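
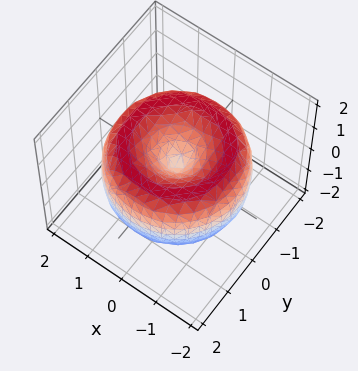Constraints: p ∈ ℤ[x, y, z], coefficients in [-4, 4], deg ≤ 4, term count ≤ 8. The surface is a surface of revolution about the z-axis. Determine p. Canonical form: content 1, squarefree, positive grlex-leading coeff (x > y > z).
x^4 + 2*x^2*y^2 + y^4 - 3*x^2 - 3*y^2 + 2*z^2

The degree is 4 — the shape is more complex than any degree-3 surface.
Symmetries: the z-axis is an axis of rotation, so x and y enter only as x² + y².
Checking where it meets the axes: a circular section at z = -1 has radius exactly 1; it meets the y-axis at y = 0 (among the integer gridlines); one z-axis crossing is at z = 0; it crosses the x-axis at the gridline x = 0.
Fitting integer coefficients to these (and the overall shape) gives p.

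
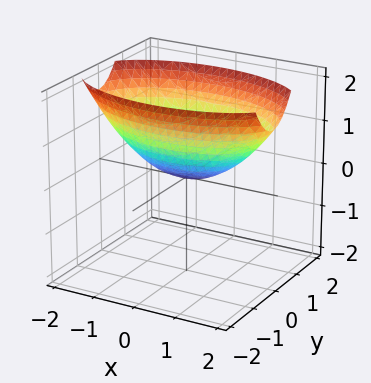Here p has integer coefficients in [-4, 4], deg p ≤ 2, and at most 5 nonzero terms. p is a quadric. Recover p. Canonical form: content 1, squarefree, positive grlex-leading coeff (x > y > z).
x^2 + 3*y^2 - 3*z

Degree: a paraboloid; a quadric, so deg p = 2.
Symmetries: it's symmetric under y → −y, forcing even powers of y; mirror symmetry x ↦ −x ⇒ only even powers of x.
Reading off the gridlines: one x-axis crossing is at x = 0; it meets the y-axis at y = 0 (among the integer gridlines).
The integer polynomial consistent with all of this is the stated p.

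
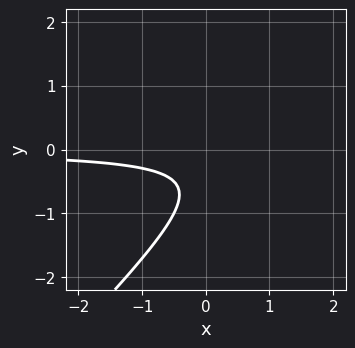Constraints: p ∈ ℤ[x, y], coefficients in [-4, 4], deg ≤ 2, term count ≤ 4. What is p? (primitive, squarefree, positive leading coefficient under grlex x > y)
2*x*y - 2*y^2 - 2*y - 1

The degree is 2 — no degree-1 curve has this shape.
Observable constraints: the curve avoids every integer y-axis point in the box; the curve avoids every integer x-axis point in the box.
Fitting integer coefficients to these (and the overall shape) gives p.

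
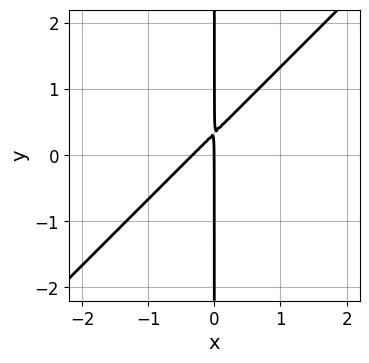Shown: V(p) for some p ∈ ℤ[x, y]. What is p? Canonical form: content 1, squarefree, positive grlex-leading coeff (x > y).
(a) deg p = 2.
(b) Checking where it meets the axes: every point of the y-axis in the box is on the curve; one x-axis crossing is at x = 0.
(c) Solving for integer coefficients yields p as stated.

3*x^2 - 3*x*y + x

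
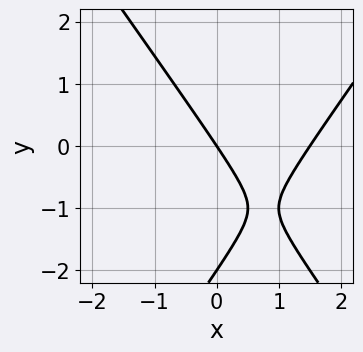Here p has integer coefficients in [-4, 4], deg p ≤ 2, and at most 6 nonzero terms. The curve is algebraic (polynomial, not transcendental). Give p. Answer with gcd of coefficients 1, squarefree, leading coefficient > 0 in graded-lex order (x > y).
First, the degree is 2 — a generic line meets the curve in up to 2 points.
Next, against the integer gridlines: among the integer gridlines, it crosses the y-axis at y ∈ {-2, 0}; it crosses the x-axis at the gridline x = 0.
Finally, assembling these constraints gives the stated polynomial.

2*x^2 - y^2 - 3*x - 2*y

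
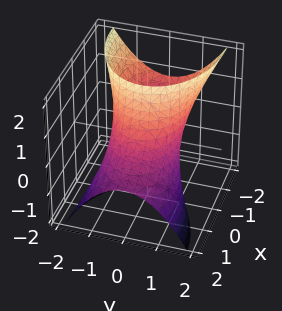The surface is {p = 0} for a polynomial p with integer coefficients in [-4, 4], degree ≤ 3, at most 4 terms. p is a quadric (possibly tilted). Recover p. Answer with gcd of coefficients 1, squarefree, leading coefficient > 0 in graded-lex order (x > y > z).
1. The degree is 2 — a generic line meets the surface in up to 2 points.
2. Reading off the gridlines: among the integer gridlines, it crosses the y-axis at y ∈ {-1, 1}; it misses every integer gridline on the z-axis.
3. Matching integer coefficients to the picture gives p.

x^2 + 2*x*z + 2*y^2 - 2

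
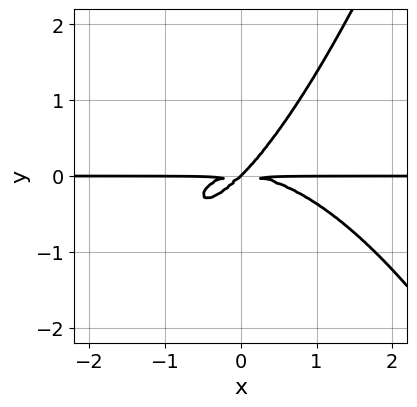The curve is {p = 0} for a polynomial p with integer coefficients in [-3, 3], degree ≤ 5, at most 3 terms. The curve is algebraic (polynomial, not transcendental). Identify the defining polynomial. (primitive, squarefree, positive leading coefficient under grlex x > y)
1. The degree is 4 — no degree-3 curve has this shape.
2. From the axis intercepts and sections: the visible x-axis segment lies entirely on the curve; it crosses the y-axis at the gridline y = 0.
3. Solving for integer coefficients yields p as stated.

x^3*y + 2*x*y^2 - 2*y^3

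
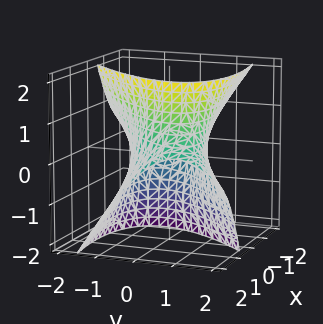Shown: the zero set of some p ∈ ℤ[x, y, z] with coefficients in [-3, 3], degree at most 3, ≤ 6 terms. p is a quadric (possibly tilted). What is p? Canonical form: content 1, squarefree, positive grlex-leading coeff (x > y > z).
x^2 - 3*x*y + 3*x*z + 3*y^2 - z^2 - 3

(a) Degree: no degree-1 surface has this shape, so deg p = 2.
(b) Checking where it meets the axes: no z-intercept at any integer in the box; among the integer gridlines, it crosses the y-axis at y ∈ {-1, 1}.
(c) Together with the visible shape, these determine p as stated.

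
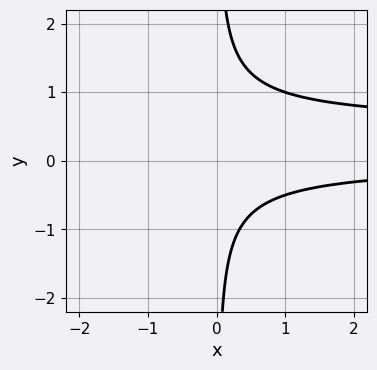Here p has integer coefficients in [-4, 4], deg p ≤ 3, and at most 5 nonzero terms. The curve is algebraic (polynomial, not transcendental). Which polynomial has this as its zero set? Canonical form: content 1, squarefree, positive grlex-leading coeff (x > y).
2*x*y^2 - x*y - 1

(a) Degree: the shape is more complex than any degree-2 curve, so deg p = 3.
(b) Reading off the gridlines: no y-intercept at any integer in the box; it misses every integer gridline on the x-axis.
(c) Together with the visible shape, these determine p as stated.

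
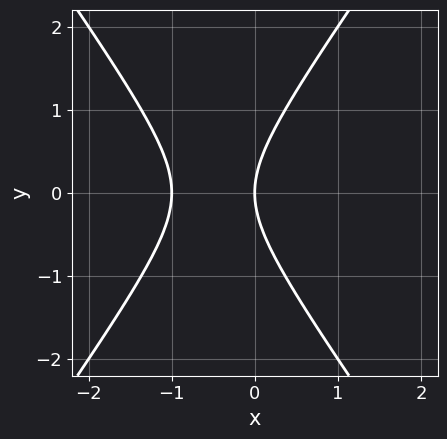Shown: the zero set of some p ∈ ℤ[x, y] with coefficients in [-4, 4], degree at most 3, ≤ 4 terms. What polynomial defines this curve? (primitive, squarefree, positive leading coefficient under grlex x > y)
2*x^2 - y^2 + 2*x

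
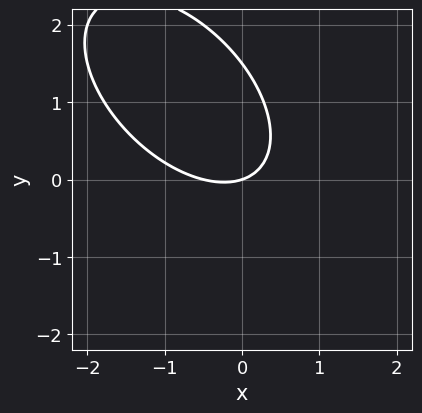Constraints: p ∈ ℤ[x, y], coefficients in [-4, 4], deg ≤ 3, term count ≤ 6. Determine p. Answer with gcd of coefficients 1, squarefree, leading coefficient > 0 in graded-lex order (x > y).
The degree is 2 — a generic line meets the curve in up to 2 points.
Reading off the gridlines: it crosses the x-axis at the gridline x = 0; one y-axis crossing is at y = 0.
These observations pin down the coefficients.

2*x^2 + 2*x*y + 2*y^2 + x - 3*y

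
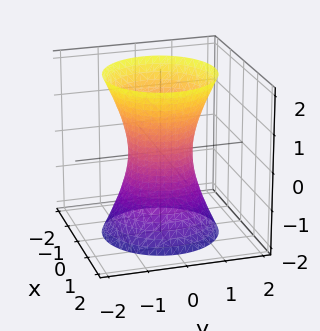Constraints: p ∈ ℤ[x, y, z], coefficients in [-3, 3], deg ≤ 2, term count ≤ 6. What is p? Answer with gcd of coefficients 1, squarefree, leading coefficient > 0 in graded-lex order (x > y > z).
3*x^2 + 3*y^2 - z^2 - 2

1. The degree is 2 — the shape is more complex than any degree-1 surface.
2. Symmetry: the surface is invariant under rotation about z: p = q(x² + y², z).
3. From the axis intercepts and sections: the surface avoids every integer z-axis point in the box; a circular section at z = 0 has radius between 0 and 1.
4. Fitting integer coefficients to these (and the overall shape) gives p.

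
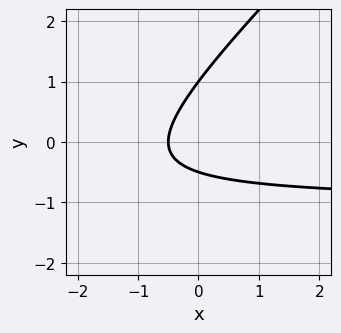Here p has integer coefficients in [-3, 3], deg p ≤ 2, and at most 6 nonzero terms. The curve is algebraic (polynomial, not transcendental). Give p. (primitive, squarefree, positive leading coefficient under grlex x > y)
First, the degree is 2 — no degree-1 curve has this shape.
Next, checking where it meets the axes: it meets the y-axis at y = 1 (among the integer gridlines).
Finally, together with the visible shape, these determine p as stated.

2*x*y - 2*y^2 + 2*x + y + 1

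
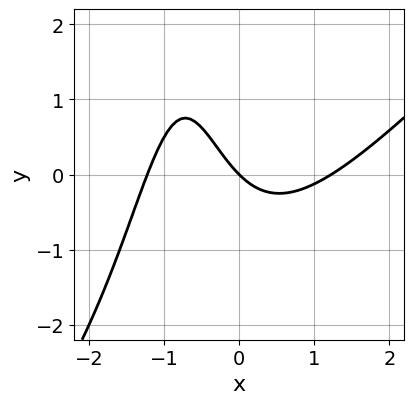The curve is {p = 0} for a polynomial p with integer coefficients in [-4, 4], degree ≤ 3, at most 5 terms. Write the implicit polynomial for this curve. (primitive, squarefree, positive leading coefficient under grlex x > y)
First, the degree is 3 — the shape is more complex than any degree-2 curve.
Next, checking where it meets the axes: it meets the y-axis at y = 0 (among the integer gridlines); it crosses the x-axis at the gridline x = 0.
Finally, matching integer coefficients to the picture gives p.

2*x^3 - 2*x^2*y - 3*x*y - 3*x - 3*y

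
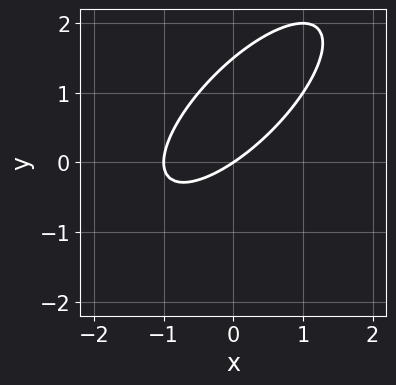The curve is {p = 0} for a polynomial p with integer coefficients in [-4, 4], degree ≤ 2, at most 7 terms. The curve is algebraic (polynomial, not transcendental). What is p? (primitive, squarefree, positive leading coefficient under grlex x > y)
First, the degree is 2 — a generic line meets the curve in up to 2 points.
Then, from the axis intercepts and sections: the x-axis gridline crossings are at x ∈ {-1, 0}; it crosses the y-axis at the gridline y = 0.
Finally, assembling these constraints gives the stated polynomial.

2*x^2 - 3*x*y + 2*y^2 + 2*x - 3*y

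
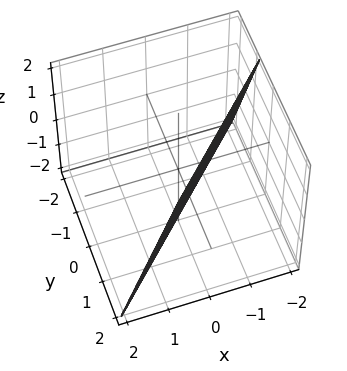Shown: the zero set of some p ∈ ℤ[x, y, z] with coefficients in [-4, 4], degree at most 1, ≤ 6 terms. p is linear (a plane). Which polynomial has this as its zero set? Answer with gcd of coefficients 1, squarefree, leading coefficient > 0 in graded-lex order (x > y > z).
1. deg p = 1. Every cross-section is a straight line — this is a plane.
2. Observable constraints: it meets the z-axis at z = -2 (among the integer gridlines).
3. Solving for integer coefficients yields p as stated.

3*x - 3*y + z + 2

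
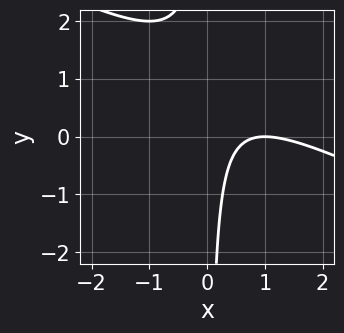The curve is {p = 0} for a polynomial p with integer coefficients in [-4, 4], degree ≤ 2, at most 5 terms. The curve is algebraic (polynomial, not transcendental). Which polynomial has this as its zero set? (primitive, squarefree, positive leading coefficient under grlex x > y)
First, deg p = 2.
Then, from the visible intercepts: it crosses the x-axis at the gridline x = 1; the curve avoids every integer y-axis point in the box.
Finally, matching integer coefficients to the picture gives p.

x^2 + 2*x*y - 2*x + 1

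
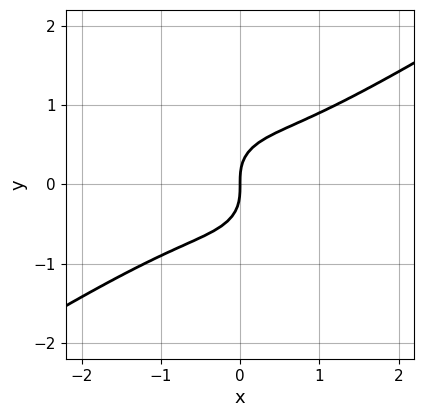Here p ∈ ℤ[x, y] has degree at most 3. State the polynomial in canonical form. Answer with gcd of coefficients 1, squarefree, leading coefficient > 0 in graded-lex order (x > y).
(a) The degree is 3 — the shape is more complex than any degree-2 curve.
(b) From the visible intercepts: it meets the x-axis at x = 0 (among the integer gridlines); it meets the y-axis at y = 0 (among the integer gridlines).
(c) Fitting integer coefficients to these (and the overall shape) gives p.

2*x^3 - 2*x^2*y - 3*y^3 + 2*x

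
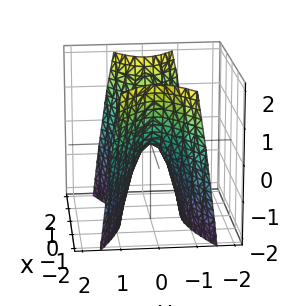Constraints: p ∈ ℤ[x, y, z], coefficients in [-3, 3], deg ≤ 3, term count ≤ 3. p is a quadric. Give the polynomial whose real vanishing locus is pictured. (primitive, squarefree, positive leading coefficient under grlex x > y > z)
x^2 - 3*y^2 - z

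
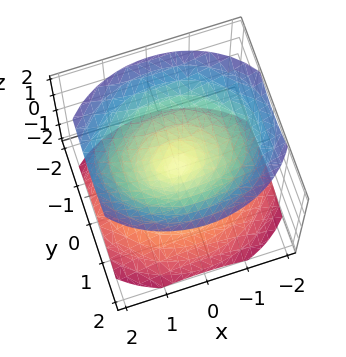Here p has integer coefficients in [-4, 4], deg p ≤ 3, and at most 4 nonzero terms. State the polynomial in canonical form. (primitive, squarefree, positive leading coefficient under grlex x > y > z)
2*x^2 + 3*y^2 - 3*z^2

The picture has 2 separate pieces.
The degree is 2 — two nappes meeting at a single point; a quadric.
Symmetries: the x ↦ −x reflection is a symmetry, so x appears only in even powers; it's symmetric under y → −y, forcing even powers of y; the z ↦ −z reflection is a symmetry, so z appears only in even powers.
Checking where it meets the axes: it meets the y-axis at y = 0 (among the integer gridlines); one z-axis crossing is at z = 0; one x-axis crossing is at x = 0.
Together with the visible shape, these determine p as stated.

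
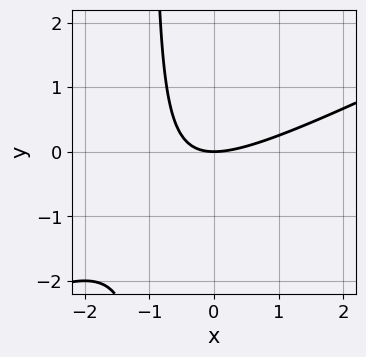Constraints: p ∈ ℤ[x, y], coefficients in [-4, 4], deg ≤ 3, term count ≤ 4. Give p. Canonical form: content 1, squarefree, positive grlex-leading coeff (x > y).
x^2 - 2*x*y - 2*y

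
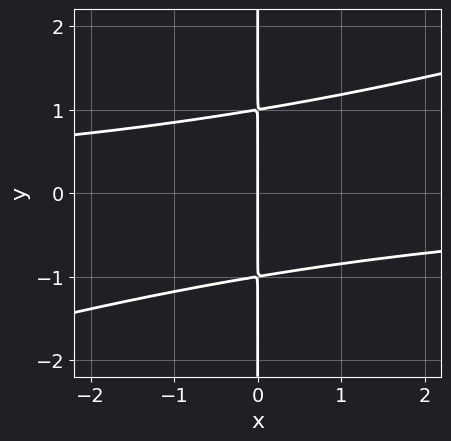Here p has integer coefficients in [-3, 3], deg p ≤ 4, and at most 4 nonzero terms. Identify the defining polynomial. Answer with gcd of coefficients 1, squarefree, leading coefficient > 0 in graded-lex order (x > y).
1. The degree is 3 — a generic line meets the curve in up to 3 points.
2. Observable constraints: it crosses the x-axis at the gridline x = 0; the visible y-axis segment lies entirely on the curve.
3. Putting this together gives p.

x^2*y - 3*x*y^2 + 3*x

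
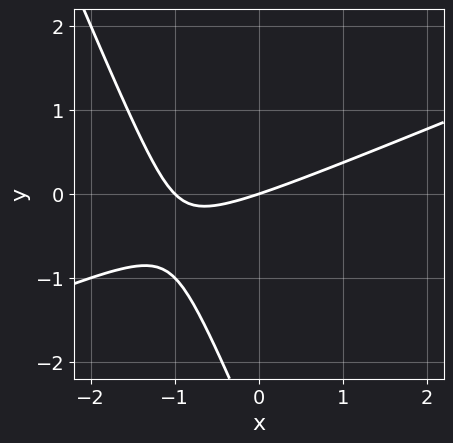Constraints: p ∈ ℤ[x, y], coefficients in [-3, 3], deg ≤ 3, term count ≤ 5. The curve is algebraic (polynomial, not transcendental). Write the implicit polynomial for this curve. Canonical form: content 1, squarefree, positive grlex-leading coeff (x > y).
deg p = 2. The shape is more complex than any degree-1 curve.
Reading off the gridlines: one y-axis crossing is at y = 0; the x-axis gridline crossings are at x ∈ {-1, 0}.
Fitting integer coefficients to these (and the overall shape) gives p.

x^2 - 2*x*y - y^2 + x - 3*y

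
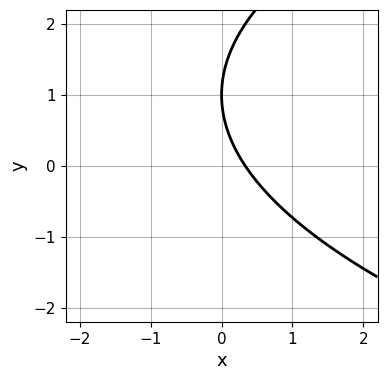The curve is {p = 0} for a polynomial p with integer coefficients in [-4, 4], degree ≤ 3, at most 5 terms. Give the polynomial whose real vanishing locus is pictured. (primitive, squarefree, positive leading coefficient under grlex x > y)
y^2 - 3*x - 2*y + 1

1. deg p = 2.
2. Against the integer gridlines: it meets the y-axis at y = 1 (among the integer gridlines).
3. Solving for integer coefficients yields p as stated.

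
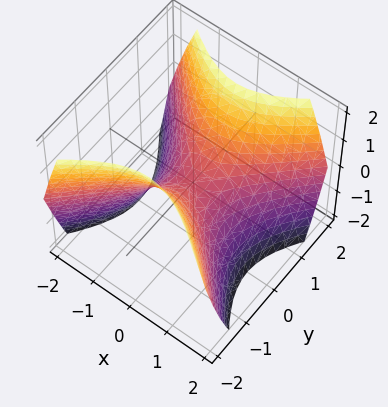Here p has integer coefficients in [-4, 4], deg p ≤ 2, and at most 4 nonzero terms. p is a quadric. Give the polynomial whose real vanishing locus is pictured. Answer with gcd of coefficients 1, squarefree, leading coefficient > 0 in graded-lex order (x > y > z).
First, deg p = 2. A saddle surface; a quadric.
Then, symmetries: mirror symmetry x ↦ −x ⇒ only even powers of x; mirror symmetry y ↦ −y ⇒ only even powers of y.
Then, observable constraints: one z-axis crossing is at z = 0; it meets the x-axis at x = 0 (among the integer gridlines); it meets the y-axis at y = 0 (among the integer gridlines).
Finally, putting this together gives p.

x^2 - y^2 + z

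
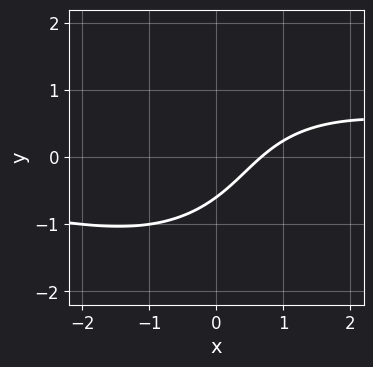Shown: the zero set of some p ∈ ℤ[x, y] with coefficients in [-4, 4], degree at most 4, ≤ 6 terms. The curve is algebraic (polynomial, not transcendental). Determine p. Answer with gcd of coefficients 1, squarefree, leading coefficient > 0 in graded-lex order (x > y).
x^2*y + y^3 - 3*x + 3*y + 2

1. deg p = 3. No degree-2 curve has this shape.
2. The integer polynomial consistent with all of this is the stated p.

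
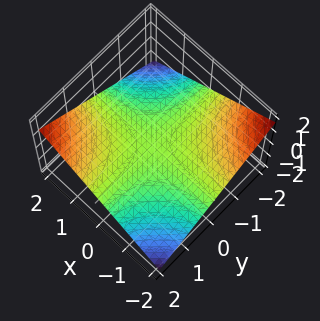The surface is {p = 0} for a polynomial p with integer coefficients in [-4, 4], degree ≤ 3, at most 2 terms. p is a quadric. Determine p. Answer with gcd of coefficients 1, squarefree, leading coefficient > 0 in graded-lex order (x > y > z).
x*y - 3*z

First, the degree is 2 — a hyperbolic paraboloid; a quadric.
Then, checking where it meets the axes: it meets the z-axis at z = 0 (among the integer gridlines); every point of the y-axis in the box is on the surface; the visible x-axis segment lies entirely on the surface.
Finally, putting this together gives p.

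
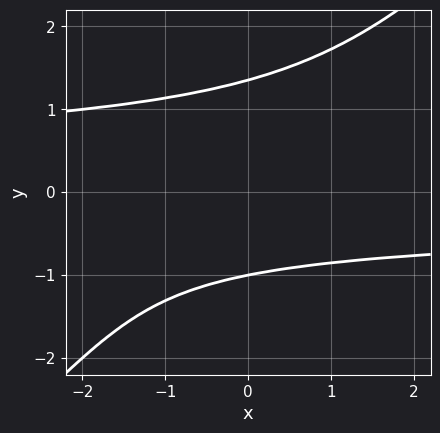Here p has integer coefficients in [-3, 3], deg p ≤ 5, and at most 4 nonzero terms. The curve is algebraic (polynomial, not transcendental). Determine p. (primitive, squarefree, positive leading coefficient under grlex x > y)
1. The degree is 4 — the shape is more complex than any degree-3 curve.
2. Checking where it meets the axes: it crosses the y-axis at the gridline y = -1; it misses every integer gridline on the x-axis.
3. Putting this together gives p.

x*y^3 - y^4 + y + 2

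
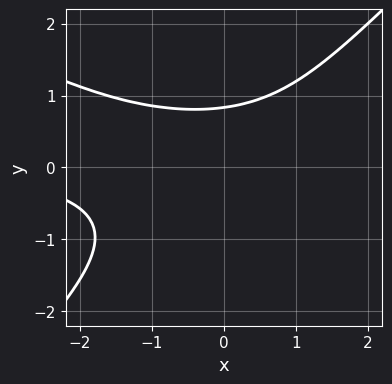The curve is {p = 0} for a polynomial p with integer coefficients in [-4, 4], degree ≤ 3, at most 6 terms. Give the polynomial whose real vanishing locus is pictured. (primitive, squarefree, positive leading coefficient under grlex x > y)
1. deg p = 3.
2. From the axis intercepts and sections: the curve avoids every integer x-axis point in the box.
3. Together with the visible shape, these determine p as stated.

x^2*y + x*y^2 - 2*y^3 - y + 2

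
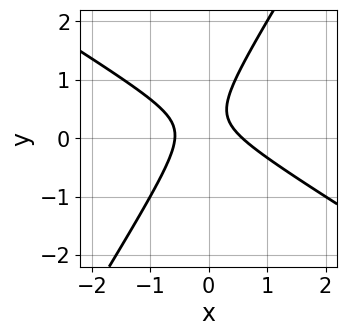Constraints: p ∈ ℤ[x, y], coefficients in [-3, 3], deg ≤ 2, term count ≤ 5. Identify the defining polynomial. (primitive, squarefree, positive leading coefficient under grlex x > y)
(a) Degree: the shape is more complex than any degree-1 curve, so deg p = 2.
(b) Reading off the gridlines: the curve avoids every integer y-axis point in the box.
(c) Together with the visible shape, these determine p as stated.

3*x^2 + 3*x*y - 3*y^2 + 2*y - 1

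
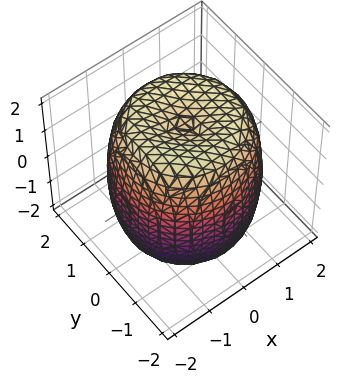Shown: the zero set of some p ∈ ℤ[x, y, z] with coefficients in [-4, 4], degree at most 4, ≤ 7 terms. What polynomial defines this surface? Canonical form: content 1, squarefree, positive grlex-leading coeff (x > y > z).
x^4 + 2*x^2*y^2 + y^4 - 2*x^2 - 2*y^2 + z^2 - 3

Degree: a generic line meets the surface in up to 4 points, so deg p = 4.
Symmetry: the z-axis is an axis of rotation, so x and y enter only as x² + y².
From the axis intercepts and sections: a circular section at z = 0 has radius between 1 and 2.
Fitting integer coefficients to these (and the overall shape) gives p.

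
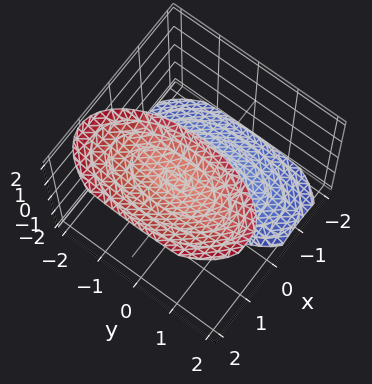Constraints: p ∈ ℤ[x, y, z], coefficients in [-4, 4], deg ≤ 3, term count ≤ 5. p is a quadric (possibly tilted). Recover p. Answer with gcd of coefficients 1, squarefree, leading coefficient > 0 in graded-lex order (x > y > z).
First, I count 2 distinct pieces. They look like related sheets of one shape, so recover p as a whole.
Next, degree: the shape is more complex than any degree-1 surface, so deg p = 2.
Next, against the integer gridlines: it misses every integer gridline on the x-axis; no y-intercept at any integer in the box.
Finally, fitting integer coefficients to these (and the overall shape) gives p.

3*x^2 - 3*x*z + y^2 - z^2 + 3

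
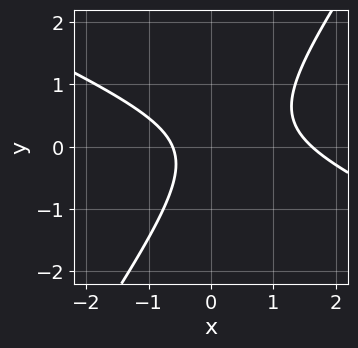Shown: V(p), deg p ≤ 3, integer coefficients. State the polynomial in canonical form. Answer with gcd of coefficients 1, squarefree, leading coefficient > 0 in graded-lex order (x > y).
Degree: the shape is more complex than any degree-1 curve, so deg p = 2.
Against the integer gridlines: the curve avoids every integer y-axis point in the box.
The integer polynomial consistent with all of this is the stated p.

2*x^2 + 3*x*y - 3*y^2 - 2*x - 2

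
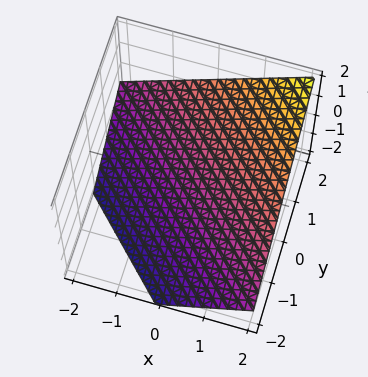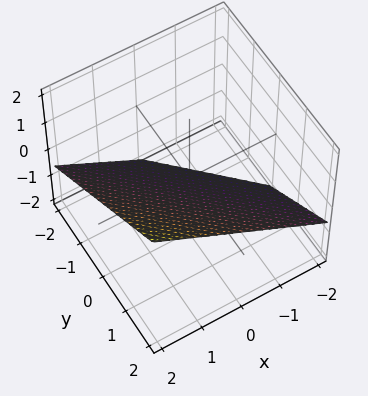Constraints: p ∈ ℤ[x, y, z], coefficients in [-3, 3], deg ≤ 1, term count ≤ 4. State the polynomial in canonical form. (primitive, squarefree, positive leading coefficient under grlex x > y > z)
2*x + 2*y - 3*z - 2

1. The degree is 1 — the surface is flat (a plane).
2. Against the integer gridlines: it crosses the y-axis at the gridline y = 1; it crosses the x-axis at the gridline x = 1.
3. Solving for integer coefficients yields p as stated.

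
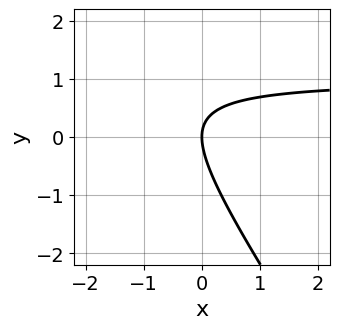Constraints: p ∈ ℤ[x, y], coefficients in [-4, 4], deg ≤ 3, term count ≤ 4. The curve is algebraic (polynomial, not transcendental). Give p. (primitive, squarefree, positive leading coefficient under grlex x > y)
3*x*y + 2*y^2 - 3*x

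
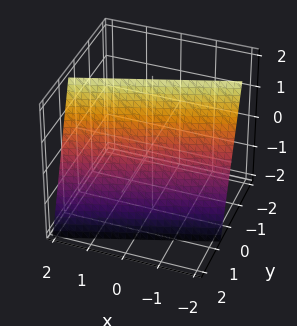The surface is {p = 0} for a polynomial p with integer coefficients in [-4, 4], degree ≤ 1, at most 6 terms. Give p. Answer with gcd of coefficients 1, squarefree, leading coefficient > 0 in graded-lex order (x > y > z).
x - 3*y - z + 2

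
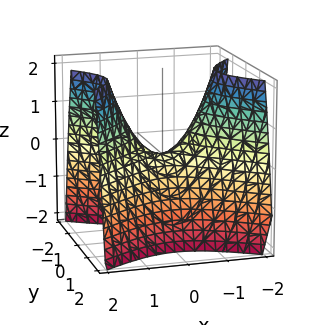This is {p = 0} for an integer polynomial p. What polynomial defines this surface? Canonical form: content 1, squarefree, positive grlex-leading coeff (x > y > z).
2*x^2 - 3*y^2 - 2*z

First, deg p = 2. A hyperbolic paraboloid; a quadric.
Then, symmetries: it's symmetric under x → −x, forcing even powers of x; the y ↦ −y reflection is a symmetry, so y appears only in even powers.
Next, against the integer gridlines: it crosses the x-axis at the gridline x = 0; it crosses the z-axis at the gridline z = 0.
Finally, assembling these constraints gives the stated polynomial.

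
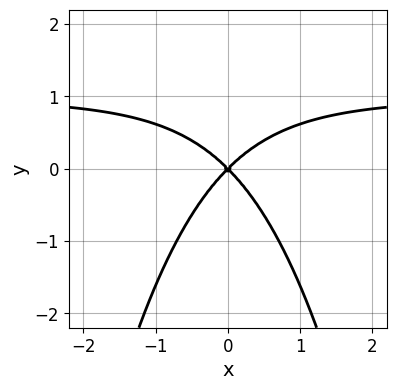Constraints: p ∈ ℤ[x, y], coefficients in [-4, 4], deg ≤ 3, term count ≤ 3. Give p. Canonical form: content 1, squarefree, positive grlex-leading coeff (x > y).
First, deg p = 3. The shape is more complex than any degree-2 curve.
Then, symmetries: mirror symmetry x ↦ −x ⇒ only even powers of x.
Then, from the visible intercepts: it crosses the x-axis at the gridline x = 0; it crosses the y-axis at the gridline y = 0.
Finally, putting this together gives p.

x^2*y - x^2 + y^2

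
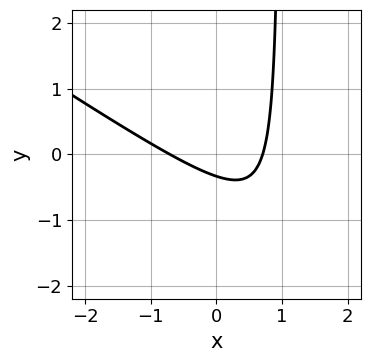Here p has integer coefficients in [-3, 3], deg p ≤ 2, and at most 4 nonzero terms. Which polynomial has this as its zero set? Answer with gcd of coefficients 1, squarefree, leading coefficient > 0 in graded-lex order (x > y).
First, the degree is 2 — a generic line meets the curve in up to 2 points.
Finally, solving for integer coefficients yields p as stated.

2*x^2 + 3*x*y - 3*y - 1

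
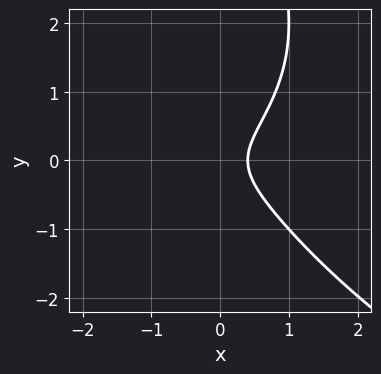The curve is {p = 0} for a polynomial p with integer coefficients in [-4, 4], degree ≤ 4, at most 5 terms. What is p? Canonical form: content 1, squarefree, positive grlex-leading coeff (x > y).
First, degree: a generic line meets the curve in up to 4 points, so deg p = 4.
Then, reading off the gridlines: no y-intercept at any integer in the box.
Finally, together with the visible shape, these determine p as stated.

x*y^3 + 3*x^3 - 3*y^2 + 2*x - 1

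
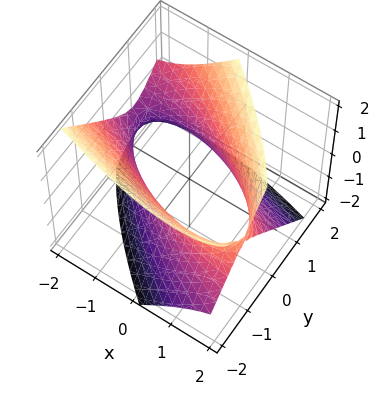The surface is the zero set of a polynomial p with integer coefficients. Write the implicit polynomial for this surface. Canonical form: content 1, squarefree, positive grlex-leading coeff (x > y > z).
(a) The degree is 2 — a generic line meets the surface in up to 2 points.
(b) Against the integer gridlines: no z-intercept at any integer in the box; the y-axis gridline crossings are at y ∈ {-1, 1}.
(c) These observations pin down the coefficients.

x^2 + 3*x*y + 2*x*z + 3*y^2 - 2*z^2 - 3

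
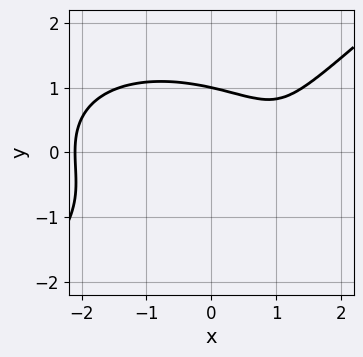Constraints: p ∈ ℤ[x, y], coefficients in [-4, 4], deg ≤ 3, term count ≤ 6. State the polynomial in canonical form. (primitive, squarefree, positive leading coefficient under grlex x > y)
(a) The degree is 3 — the shape is more complex than any degree-2 curve.
(b) Reading off the gridlines: it crosses the y-axis at the gridline y = 1; it misses every integer gridline on the x-axis.
(c) Together with the visible shape, these determine p as stated.

x^3 + x*y^2 - 3*y^3 - 3*x + 3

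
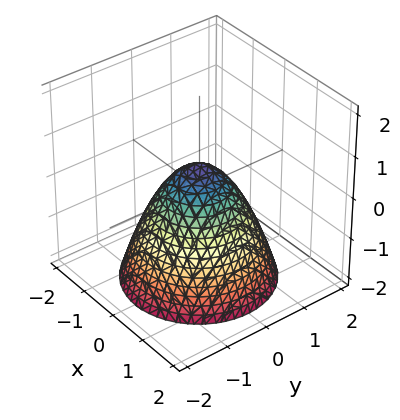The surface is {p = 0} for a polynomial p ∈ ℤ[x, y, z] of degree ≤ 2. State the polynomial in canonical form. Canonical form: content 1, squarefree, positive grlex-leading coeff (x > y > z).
2*x^2 + 2*y^2 + 2*z - 1

First, degree: no degree-1 surface has this shape, so deg p = 2.
Then, symmetry: every cross-section ⟂ z is a circle, so x, y appear only via x² + y².
Then, from the visible intercepts: a circular section at z = 0 has radius between 0 and 1.
Finally, matching integer coefficients to the picture gives p.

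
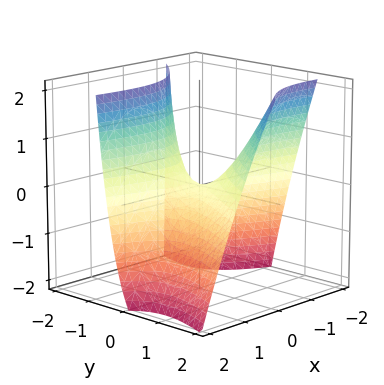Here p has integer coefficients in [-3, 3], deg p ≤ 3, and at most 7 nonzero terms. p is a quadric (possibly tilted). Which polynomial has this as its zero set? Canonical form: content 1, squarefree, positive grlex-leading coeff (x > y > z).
x^2 + 3*x*y - 2*y^2 + y*z + 2*z

First, deg p = 2. A generic line meets the surface in up to 2 points.
Then, checking where it meets the axes: it meets the z-axis at z = 0 (among the integer gridlines); one x-axis crossing is at x = 0; it crosses the y-axis at the gridline y = 0.
Finally, assembling these constraints gives the stated polynomial.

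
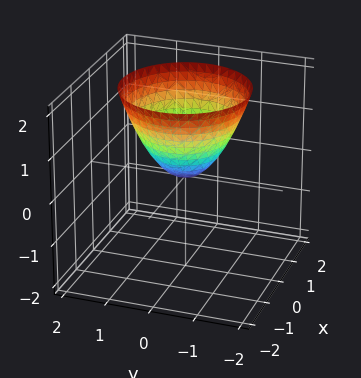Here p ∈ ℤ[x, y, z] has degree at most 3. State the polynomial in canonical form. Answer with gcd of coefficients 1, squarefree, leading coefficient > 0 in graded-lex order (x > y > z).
x^2 + y^2 - z

1. The degree is 2 — a single bowl opening along one axis; a quadric.
2. By symmetry, every cross-section ⟂ z is a circle, so x, y appear only via x² + y².
3. Reading off the gridlines: it crosses the z-axis at the gridline z = 0; a circular section at z = 2 has radius between 1 and 2; it meets the x-axis at x = 0 (among the integer gridlines).
4. Putting this together gives p.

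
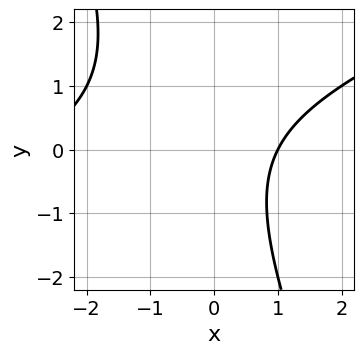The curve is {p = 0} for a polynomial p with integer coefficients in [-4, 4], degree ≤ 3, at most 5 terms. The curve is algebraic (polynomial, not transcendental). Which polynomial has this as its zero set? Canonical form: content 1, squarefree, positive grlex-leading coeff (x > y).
deg p = 2.
From the visible intercepts: one x-axis crossing is at x = 1; the curve avoids every integer y-axis point in the box.
Fitting integer coefficients to these (and the overall shape) gives p.

x^2 - 2*x*y - y^2 + 2*x - 3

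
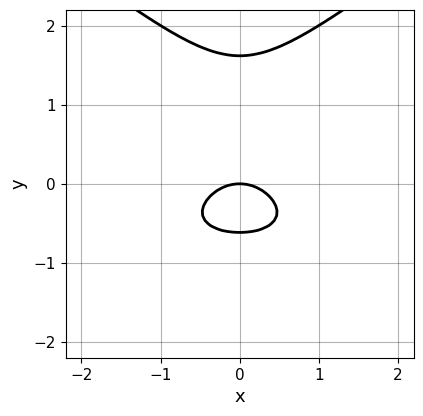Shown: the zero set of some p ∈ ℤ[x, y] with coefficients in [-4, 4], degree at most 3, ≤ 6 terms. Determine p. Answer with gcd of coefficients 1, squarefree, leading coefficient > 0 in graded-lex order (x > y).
x^2*y - 2*y^3 + 2*x^2 + 2*y^2 + 2*y

1. The degree is 3 — the shape is more complex than any degree-2 curve.
2. Symmetries: it's symmetric under x → −x, forcing even powers of x.
3. From the visible intercepts: it meets the x-axis at x = 0 (among the integer gridlines); it meets the y-axis at y = 0 (among the integer gridlines).
4. Assembling these constraints gives the stated polynomial.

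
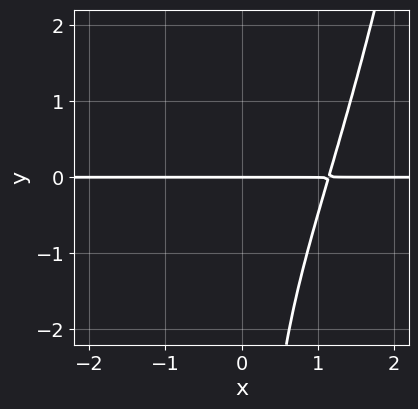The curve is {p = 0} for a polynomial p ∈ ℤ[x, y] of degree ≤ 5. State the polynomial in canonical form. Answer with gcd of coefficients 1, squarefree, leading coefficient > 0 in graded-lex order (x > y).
1. deg p = 4. A generic line meets the curve in up to 4 points.
2. From the visible intercepts: every point of the x-axis in the box is on the curve; one y-axis crossing is at y = 0.
3. Putting this together gives p.

2*x^3*y - 2*x*y^2 - 3*y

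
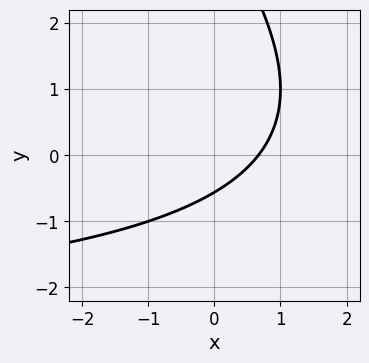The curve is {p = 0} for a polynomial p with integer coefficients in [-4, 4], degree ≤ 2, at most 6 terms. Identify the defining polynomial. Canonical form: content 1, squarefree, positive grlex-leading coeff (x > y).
x*y + y^2 + 3*x - 3*y - 2

Degree: the shape is more complex than any degree-1 curve, so deg p = 2.
Putting this together gives p.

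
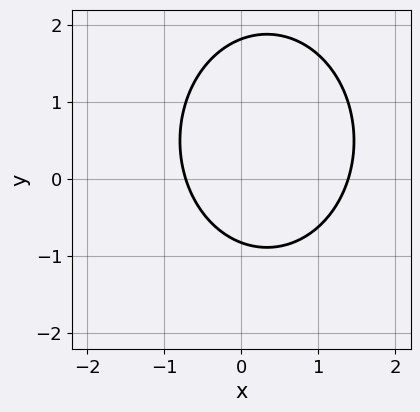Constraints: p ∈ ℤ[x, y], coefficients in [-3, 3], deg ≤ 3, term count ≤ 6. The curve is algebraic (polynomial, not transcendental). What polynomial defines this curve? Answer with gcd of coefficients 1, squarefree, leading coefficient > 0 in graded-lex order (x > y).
3*x^2 + 2*y^2 - 2*x - 2*y - 3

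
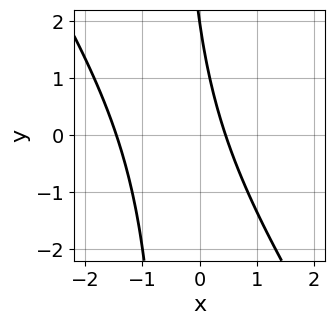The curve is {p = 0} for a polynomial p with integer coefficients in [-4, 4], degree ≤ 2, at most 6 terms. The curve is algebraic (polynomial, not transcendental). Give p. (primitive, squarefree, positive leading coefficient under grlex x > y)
First, degree: no degree-1 curve has this shape, so deg p = 2.
Then, checking where it meets the axes: one y-axis crossing is at y = 2.
Finally, putting this together gives p.

3*x^2 + 2*x*y + 3*x + y - 2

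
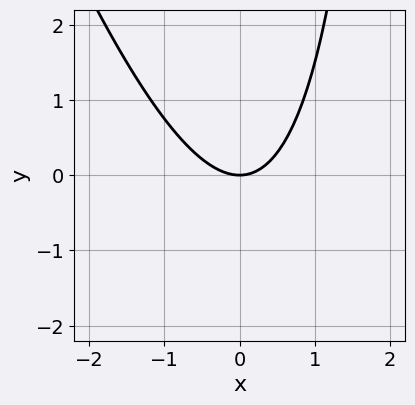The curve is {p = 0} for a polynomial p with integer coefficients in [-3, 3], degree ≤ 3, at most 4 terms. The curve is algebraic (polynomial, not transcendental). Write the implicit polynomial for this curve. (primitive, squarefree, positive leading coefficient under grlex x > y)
3*x^2 + x*y - 3*y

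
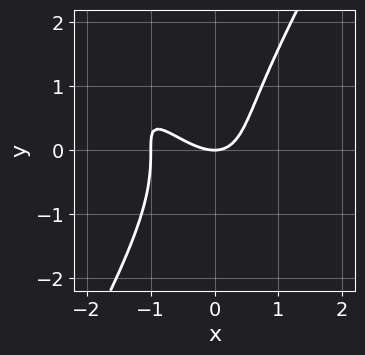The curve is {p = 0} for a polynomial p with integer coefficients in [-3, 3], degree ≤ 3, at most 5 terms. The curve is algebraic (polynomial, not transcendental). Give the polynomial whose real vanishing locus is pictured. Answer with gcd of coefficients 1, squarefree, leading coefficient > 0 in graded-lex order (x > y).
(a) deg p = 3. A generic line meets the curve in up to 3 points.
(b) Observable constraints: it crosses the y-axis at the gridline y = 0; among the integer gridlines, it crosses the x-axis at x ∈ {-1, 0}.
(c) The integer polynomial consistent with all of this is the stated p.

2*x^3 + 2*x^2*y - y^3 + 2*x^2 - 2*y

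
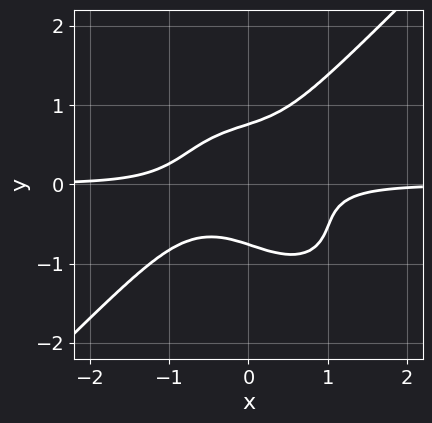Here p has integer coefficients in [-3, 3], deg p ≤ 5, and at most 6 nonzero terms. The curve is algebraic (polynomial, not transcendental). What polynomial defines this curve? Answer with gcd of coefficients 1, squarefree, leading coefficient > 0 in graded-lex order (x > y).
3*x^3*y - 3*y^4 + 3*x*y^2 + 1

(a) The degree is 4 — the shape is more complex than any degree-3 curve.
(b) From the axis intercepts and sections: no x-intercept at any integer in the box.
(c) Matching integer coefficients to the picture gives p.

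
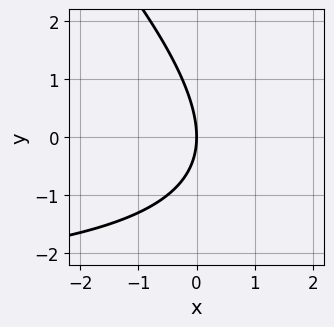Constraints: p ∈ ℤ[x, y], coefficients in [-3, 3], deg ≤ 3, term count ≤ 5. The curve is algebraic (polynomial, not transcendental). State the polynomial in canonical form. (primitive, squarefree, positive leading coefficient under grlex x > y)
1. Degree: a generic line meets the curve in up to 2 points, so deg p = 2.
2. Reading off the gridlines: it meets the y-axis at y = 0 (among the integer gridlines); it meets the x-axis at x = 0 (among the integer gridlines).
3. Assembling these constraints gives the stated polynomial.

x*y + y^2 + 3*x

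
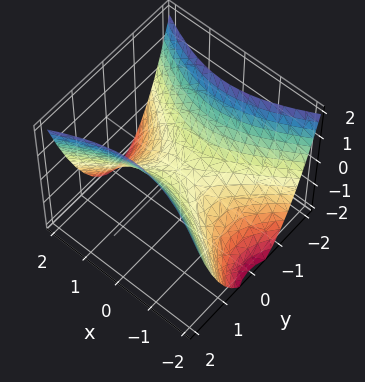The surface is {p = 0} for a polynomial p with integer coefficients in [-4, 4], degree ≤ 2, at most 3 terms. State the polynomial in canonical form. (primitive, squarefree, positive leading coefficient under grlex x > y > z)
x^2 - 2*y^2 + 2*z

(a) Degree: a hyperbolic paraboloid; a quadric, so deg p = 2.
(b) Symmetries: it's symmetric under y → −y, forcing even powers of y; mirror symmetry x ↦ −x ⇒ only even powers of x.
(c) Reading off the gridlines: it crosses the x-axis at the gridline x = 0; it crosses the z-axis at the gridline z = 0; it crosses the y-axis at the gridline y = 0.
(d) Fitting integer coefficients to these (and the overall shape) gives p.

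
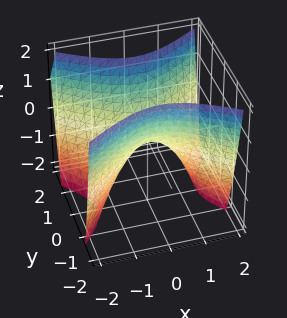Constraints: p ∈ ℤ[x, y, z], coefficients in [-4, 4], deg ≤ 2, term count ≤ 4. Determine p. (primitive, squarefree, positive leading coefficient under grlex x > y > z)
2*x^2 - 3*y^2 + 2*z

(a) deg p = 2. A saddle surface; a quadric.
(b) Symmetries: the x ↦ −x reflection is a symmetry, so x appears only in even powers; it's symmetric under y → −y, forcing even powers of y.
(c) Reading off the gridlines: it crosses the z-axis at the gridline z = 0; it meets the y-axis at y = 0 (among the integer gridlines); one x-axis crossing is at x = 0.
(d) Assembling these constraints gives the stated polynomial.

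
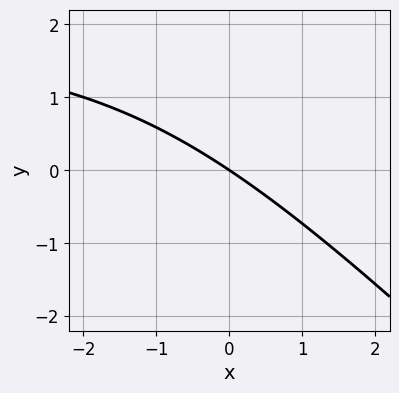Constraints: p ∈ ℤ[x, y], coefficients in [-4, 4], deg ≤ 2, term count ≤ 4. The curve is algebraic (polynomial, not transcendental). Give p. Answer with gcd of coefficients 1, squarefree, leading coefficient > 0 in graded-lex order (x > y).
1. The degree is 2 — the shape is more complex than any degree-1 curve.
2. From the axis intercepts and sections: it crosses the x-axis at the gridline x = 0; it meets the y-axis at y = 0 (among the integer gridlines).
3. These observations pin down the coefficients.

x*y + y^2 - 2*x - 3*y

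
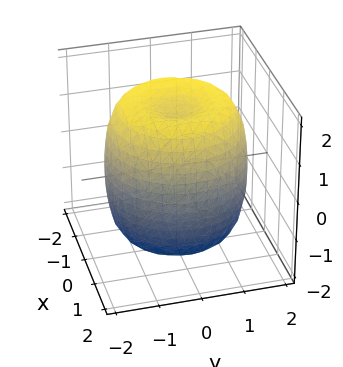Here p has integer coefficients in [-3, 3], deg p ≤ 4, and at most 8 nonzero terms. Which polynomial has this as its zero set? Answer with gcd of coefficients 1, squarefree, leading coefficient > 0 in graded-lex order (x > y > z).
x^4 + 2*x^2*y^2 + y^4 - 2*x^2 - 2*y^2 + z^2 - 2

1. deg p = 4.
2. Symmetries: the z-axis is an axis of rotation, so x and y enter only as x² + y².
3. Against the integer gridlines: a circular section at z = 1 has radius between 1 and 2.
4. Solving for integer coefficients yields p as stated.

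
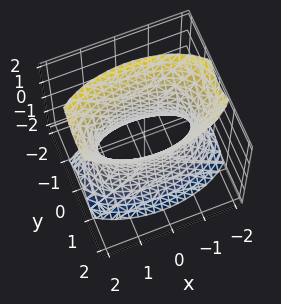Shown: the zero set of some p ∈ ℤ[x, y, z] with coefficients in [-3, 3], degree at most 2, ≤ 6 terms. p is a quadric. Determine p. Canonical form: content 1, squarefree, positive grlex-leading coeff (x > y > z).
x^2 + 3*y^2 - z^2 - 2

(a) The degree is 2 — an hourglass — one-sheet hyperboloid; a quadric.
(b) Symmetries: the z ↦ −z reflection is a symmetry, so z appears only in even powers; the y ↦ −y reflection is a symmetry, so y appears only in even powers; it's symmetric under x → −x, forcing even powers of x.
(c) From the axis intercepts and sections: it misses every integer gridline on the z-axis.
(d) The integer polynomial consistent with all of this is the stated p.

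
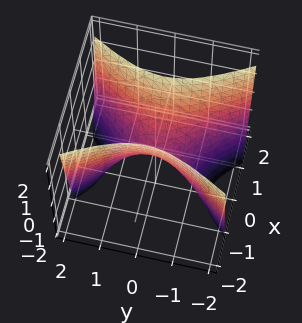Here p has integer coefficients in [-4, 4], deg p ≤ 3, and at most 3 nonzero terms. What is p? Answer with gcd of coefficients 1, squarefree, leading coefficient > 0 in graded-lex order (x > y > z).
2*x^2 - y^2 - z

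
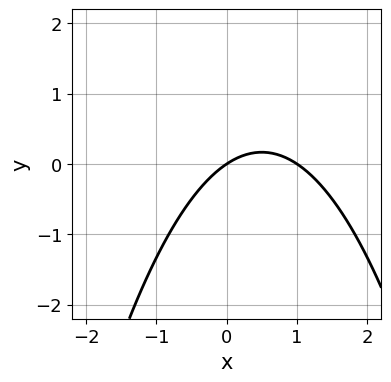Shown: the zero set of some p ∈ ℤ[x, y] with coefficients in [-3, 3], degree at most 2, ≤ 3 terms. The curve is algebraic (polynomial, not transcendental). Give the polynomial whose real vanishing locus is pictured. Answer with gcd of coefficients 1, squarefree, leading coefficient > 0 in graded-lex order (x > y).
1. deg p = 2. No degree-1 curve has this shape.
2. From the visible intercepts: among the integer gridlines, it crosses the x-axis at x ∈ {0, 1}; it crosses the y-axis at the gridline y = 0.
3. The integer polynomial consistent with all of this is the stated p.

2*x^2 - 2*x + 3*y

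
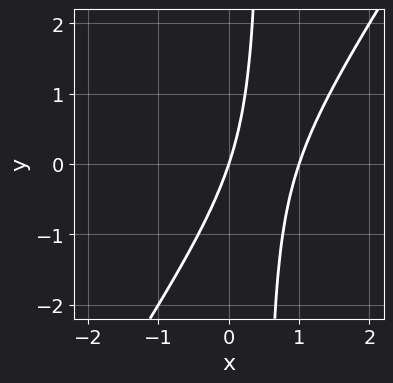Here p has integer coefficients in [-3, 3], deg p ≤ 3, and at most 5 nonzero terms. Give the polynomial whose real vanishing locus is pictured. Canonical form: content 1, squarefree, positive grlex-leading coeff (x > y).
3*x^2 - 2*x*y - 3*x + y

(a) Degree: no degree-1 curve has this shape, so deg p = 2.
(b) From the axis intercepts and sections: the x-axis gridline crossings are at x ∈ {0, 1}; it crosses the y-axis at the gridline y = 0.
(c) Together with the visible shape, these determine p as stated.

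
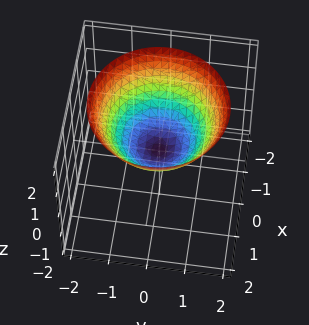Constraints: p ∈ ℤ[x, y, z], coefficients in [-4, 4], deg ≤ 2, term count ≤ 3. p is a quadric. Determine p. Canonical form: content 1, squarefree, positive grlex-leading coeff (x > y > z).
1. Degree: a single bowl opening along one axis; a quadric, so deg p = 2.
2. By symmetry, the surface is invariant under rotation about z: p = q(x² + y², z).
3. From the axis intercepts and sections: it meets the z-axis at z = 0 (among the integer gridlines); it meets the x-axis at x = 0 (among the integer gridlines); a circular section at z = 1 has radius between 1 and 2.
4. Fitting integer coefficients to these (and the overall shape) gives p.

2*x^2 + 2*y^2 - 3*z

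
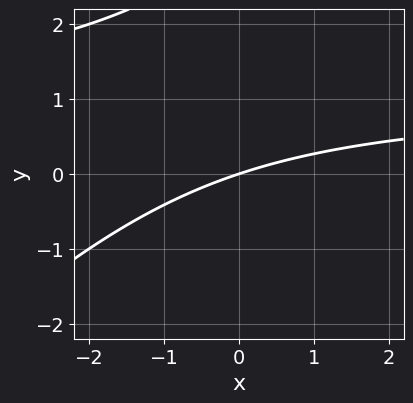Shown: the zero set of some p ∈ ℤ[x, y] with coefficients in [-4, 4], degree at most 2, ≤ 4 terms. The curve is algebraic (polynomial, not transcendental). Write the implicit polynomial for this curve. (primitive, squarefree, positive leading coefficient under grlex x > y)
1. deg p = 2. The shape is more complex than any degree-1 curve.
2. From the visible intercepts: it meets the x-axis at x = 0 (among the integer gridlines); it meets the y-axis at y = 0 (among the integer gridlines).
3. Fitting integer coefficients to these (and the overall shape) gives p.

x*y - y^2 - x + 3*y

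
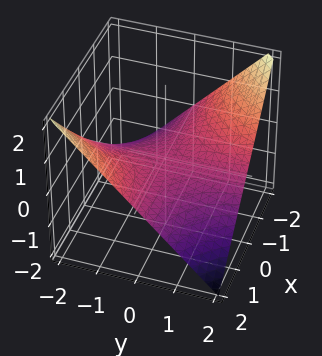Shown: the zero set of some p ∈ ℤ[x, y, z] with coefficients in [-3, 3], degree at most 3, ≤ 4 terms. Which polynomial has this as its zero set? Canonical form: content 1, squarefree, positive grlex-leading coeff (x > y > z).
x*y + 2*z

1. Degree: a hyperbolic paraboloid; a quadric, so deg p = 2.
2. From the axis intercepts and sections: it meets the z-axis at z = 0 (among the integer gridlines); every point of the x-axis in the box is on the surface; the visible y-axis segment lies entirely on the surface.
3. These observations pin down the coefficients.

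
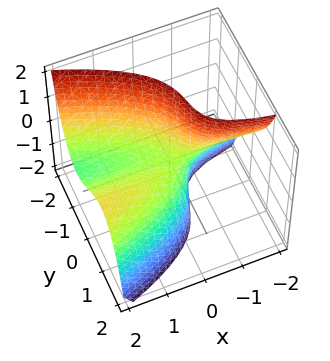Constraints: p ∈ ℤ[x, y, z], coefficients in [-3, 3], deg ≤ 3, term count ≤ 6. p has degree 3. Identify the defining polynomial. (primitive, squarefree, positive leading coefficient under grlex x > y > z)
2*y^3 - 2*x*y + 2*x*z + z

deg p = 3.
Observable constraints: it meets the y-axis at y = 0 (among the integer gridlines); it meets the z-axis at z = 0 (among the integer gridlines); the visible x-axis segment lies entirely on the surface.
Fitting integer coefficients to these (and the overall shape) gives p.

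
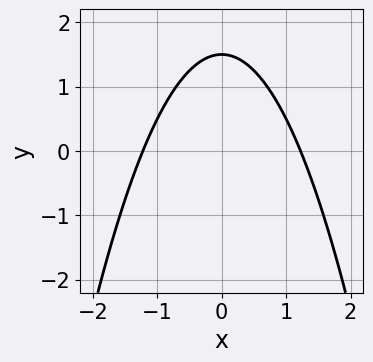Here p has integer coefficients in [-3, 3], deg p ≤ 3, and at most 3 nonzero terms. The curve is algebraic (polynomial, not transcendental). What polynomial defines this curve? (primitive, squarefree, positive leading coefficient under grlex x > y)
First, deg p = 2. A generic line meets the curve in up to 2 points.
Next, symmetries: it's symmetric under x → −x, forcing even powers of x.
Finally, the integer polynomial consistent with all of this is the stated p.

2*x^2 + 2*y - 3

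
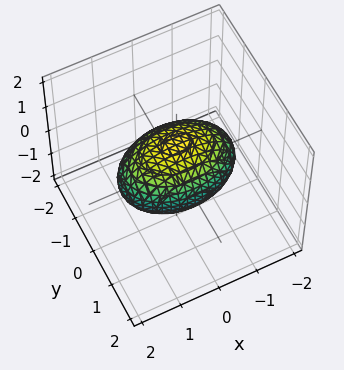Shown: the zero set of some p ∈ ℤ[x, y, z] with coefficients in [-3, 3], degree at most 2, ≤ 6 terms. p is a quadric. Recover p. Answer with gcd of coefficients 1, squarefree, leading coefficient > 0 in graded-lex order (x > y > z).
1. Degree: a closed, bounded, convex surface; a quadric, so deg p = 2.
2. Symmetries: the y ↦ −y reflection is a symmetry, so y appears only in even powers; the x ↦ −x reflection is a symmetry, so x appears only in even powers; it's symmetric under z → −z, forcing even powers of z.
3. Observable constraints: among the integer gridlines, it crosses the y-axis at y ∈ {-1, 1}; among the integer gridlines, it crosses the z-axis at z ∈ {-1, 1}.
4. Together with the visible shape, these determine p as stated.

x^2 + 2*y^2 + 2*z^2 - 2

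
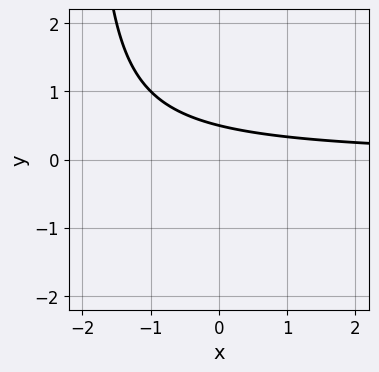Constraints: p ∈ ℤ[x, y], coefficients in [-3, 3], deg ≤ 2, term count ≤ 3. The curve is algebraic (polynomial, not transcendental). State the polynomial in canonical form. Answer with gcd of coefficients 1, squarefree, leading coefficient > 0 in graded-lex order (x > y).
x*y + 2*y - 1

(a) Degree: no degree-1 curve has this shape, so deg p = 2.
(b) From the visible intercepts: it misses every integer gridline on the x-axis.
(c) Fitting integer coefficients to these (and the overall shape) gives p.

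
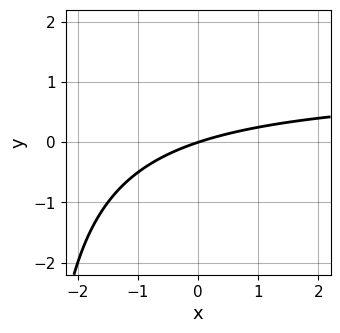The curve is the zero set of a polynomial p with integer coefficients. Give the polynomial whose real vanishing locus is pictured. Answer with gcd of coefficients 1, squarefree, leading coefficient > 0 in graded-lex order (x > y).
x*y - x + 3*y

First, the degree is 2 — the shape is more complex than any degree-1 curve.
Next, from the visible intercepts: one y-axis crossing is at y = 0; one x-axis crossing is at x = 0.
Finally, together with the visible shape, these determine p as stated.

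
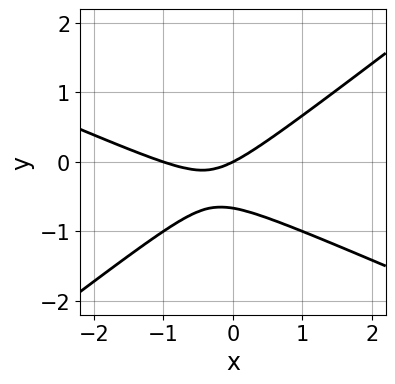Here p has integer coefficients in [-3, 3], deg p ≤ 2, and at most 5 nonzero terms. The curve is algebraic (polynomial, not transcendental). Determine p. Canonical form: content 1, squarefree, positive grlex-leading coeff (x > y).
x^2 + x*y - 3*y^2 + x - 2*y

1. Degree: no degree-1 curve has this shape, so deg p = 2.
2. Checking where it meets the axes: it meets the y-axis at y = 0 (among the integer gridlines); among the integer gridlines, it crosses the x-axis at x ∈ {-1, 0}.
3. Assembling these constraints gives the stated polynomial.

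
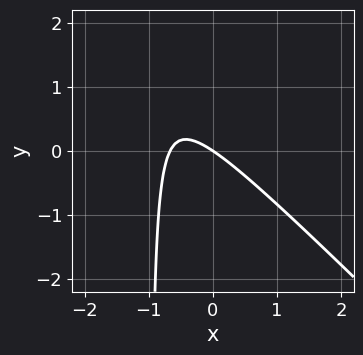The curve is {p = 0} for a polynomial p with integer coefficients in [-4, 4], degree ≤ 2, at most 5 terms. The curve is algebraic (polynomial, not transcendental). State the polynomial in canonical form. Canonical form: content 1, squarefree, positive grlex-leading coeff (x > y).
3*x^2 + 3*x*y + 2*x + 3*y

(a) The degree is 2 — no degree-1 curve has this shape.
(b) Reading off the gridlines: it meets the x-axis at x = 0 (among the integer gridlines); one y-axis crossing is at y = 0.
(c) Assembling these constraints gives the stated polynomial.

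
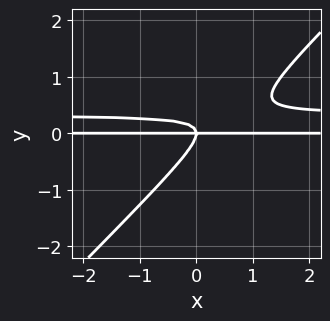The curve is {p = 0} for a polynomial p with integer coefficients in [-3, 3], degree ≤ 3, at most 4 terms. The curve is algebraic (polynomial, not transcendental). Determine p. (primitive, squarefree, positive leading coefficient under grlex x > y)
1. deg p = 3. A generic line meets the curve in up to 3 points.
2. From the visible intercepts: every point of the x-axis in the box is on the curve; it crosses the y-axis at the gridline y = 0.
3. Assembling these constraints gives the stated polynomial.

3*x*y^2 - 3*y^3 - x*y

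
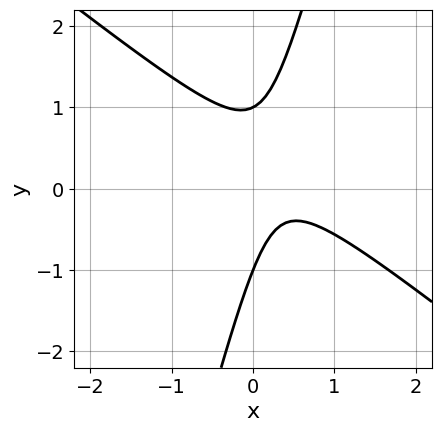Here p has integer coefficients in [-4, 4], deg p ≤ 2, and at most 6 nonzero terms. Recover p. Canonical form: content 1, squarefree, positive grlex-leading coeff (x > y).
The degree is 2 — no degree-1 curve has this shape.
Checking where it meets the axes: it misses every integer gridline on the x-axis; the y-axis gridline crossings are at y ∈ {-1, 1}.
Assembling these constraints gives the stated polynomial.

3*x^2 + 3*x*y - y^2 - 2*x + 1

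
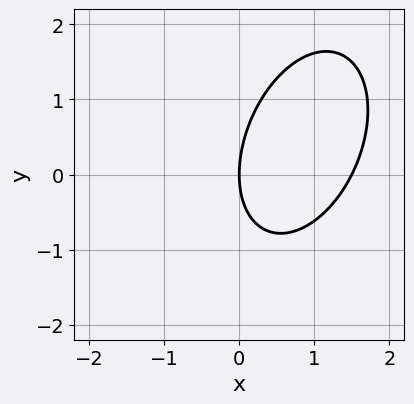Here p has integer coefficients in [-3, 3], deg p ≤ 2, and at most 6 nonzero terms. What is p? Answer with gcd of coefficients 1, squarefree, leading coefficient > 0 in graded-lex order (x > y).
First, deg p = 2.
Next, observable constraints: one x-axis crossing is at x = 0; it meets the y-axis at y = 0 (among the integer gridlines).
Finally, these observations pin down the coefficients.

2*x^2 - x*y + y^2 - 3*x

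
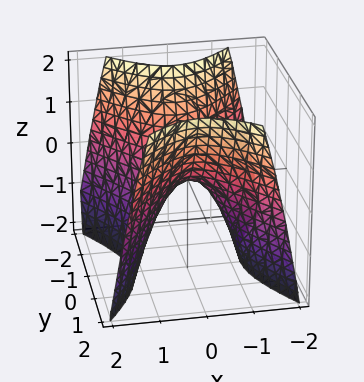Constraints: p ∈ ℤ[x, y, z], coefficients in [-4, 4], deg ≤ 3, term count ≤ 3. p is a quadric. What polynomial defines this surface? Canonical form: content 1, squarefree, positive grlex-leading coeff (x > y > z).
3*x^2 - 2*y^2 + 2*z

1. Degree: a saddle surface; a quadric, so deg p = 2.
2. Symmetries: the x ↦ −x reflection is a symmetry, so x appears only in even powers; it's symmetric under y → −y, forcing even powers of y.
3. Observable constraints: one z-axis crossing is at z = 0; it crosses the x-axis at the gridline x = 0; one y-axis crossing is at y = 0.
4. Fitting integer coefficients to these (and the overall shape) gives p.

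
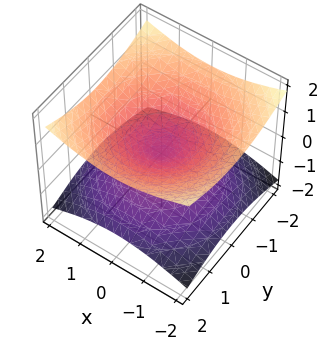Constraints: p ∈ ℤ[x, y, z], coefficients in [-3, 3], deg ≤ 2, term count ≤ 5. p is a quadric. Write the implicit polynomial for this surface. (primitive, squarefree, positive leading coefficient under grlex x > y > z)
First, degree: a double cone through the origin; a quadric, so deg p = 2.
Then, symmetries: the z ↦ −z reflection is a symmetry, so z appears only in even powers; every cross-section ⟂ z is a circle, so x, y appear only via x² + y².
Then, from the visible intercepts: a circular section at z = 1 has radius between 1 and 2; one z-axis crossing is at z = 0.
Finally, matching integer coefficients to the picture gives p.

x^2 + y^2 - 3*z^2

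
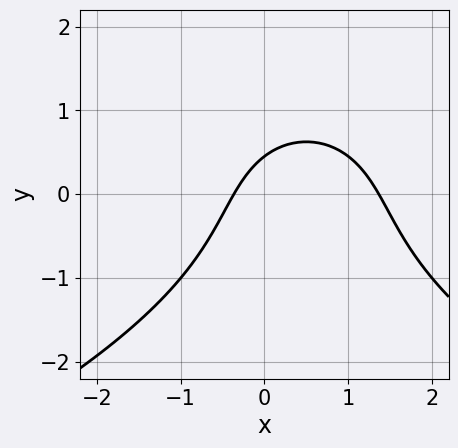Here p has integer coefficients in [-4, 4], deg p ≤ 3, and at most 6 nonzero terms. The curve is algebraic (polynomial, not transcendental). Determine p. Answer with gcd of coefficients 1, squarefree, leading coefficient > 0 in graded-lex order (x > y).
First, deg p = 3. No degree-2 curve has this shape.
Finally, putting this together gives p.

y^3 + 2*x^2 - 2*x + 2*y - 1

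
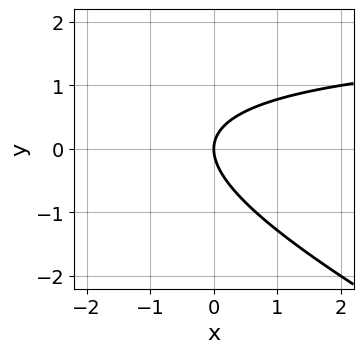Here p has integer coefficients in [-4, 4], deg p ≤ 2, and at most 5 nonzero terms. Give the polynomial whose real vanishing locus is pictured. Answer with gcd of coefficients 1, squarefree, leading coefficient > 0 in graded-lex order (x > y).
x*y + 2*y^2 - 2*x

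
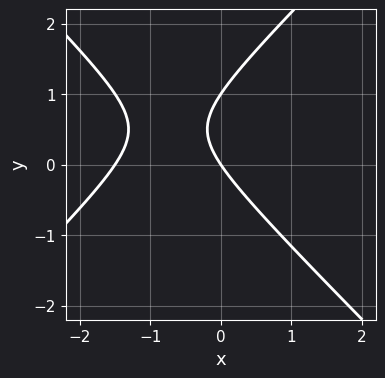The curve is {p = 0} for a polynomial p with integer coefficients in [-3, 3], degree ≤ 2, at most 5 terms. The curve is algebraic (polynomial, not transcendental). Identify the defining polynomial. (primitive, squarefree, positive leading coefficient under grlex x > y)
2*x^2 - 2*y^2 + 3*x + 2*y

(a) Degree: no degree-1 curve has this shape, so deg p = 2.
(b) From the axis intercepts and sections: it meets the x-axis at x = 0 (among the integer gridlines); among the integer gridlines, it crosses the y-axis at y ∈ {0, 1}.
(c) Together with the visible shape, these determine p as stated.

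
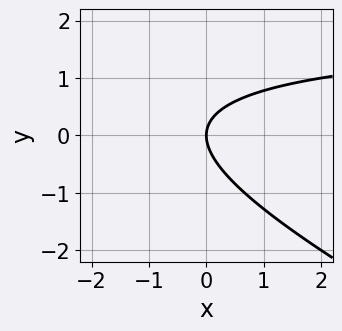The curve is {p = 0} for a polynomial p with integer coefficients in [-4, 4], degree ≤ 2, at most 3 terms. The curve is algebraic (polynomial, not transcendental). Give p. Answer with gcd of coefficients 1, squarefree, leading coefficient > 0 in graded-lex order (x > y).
1. Degree: no degree-1 curve has this shape, so deg p = 2.
2. Checking where it meets the axes: one y-axis crossing is at y = 0; it meets the x-axis at x = 0 (among the integer gridlines).
3. Assembling these constraints gives the stated polynomial.

x*y + 2*y^2 - 2*x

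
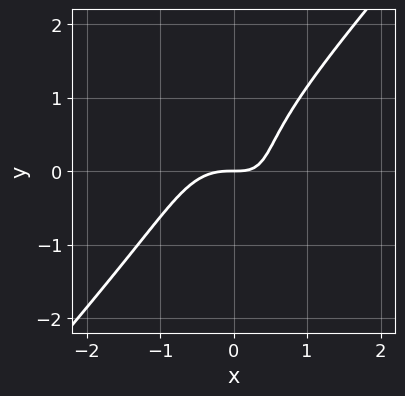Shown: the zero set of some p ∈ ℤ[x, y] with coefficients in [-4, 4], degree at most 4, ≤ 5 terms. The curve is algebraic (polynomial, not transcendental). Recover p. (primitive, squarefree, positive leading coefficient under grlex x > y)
First, degree: no degree-2 curve has this shape, so deg p = 3.
Then, checking where it meets the axes: one y-axis crossing is at y = 0; one x-axis crossing is at x = 0.
Finally, assembling these constraints gives the stated polynomial.

3*x^3 - 2*y^3 + 2*x*y - 2*y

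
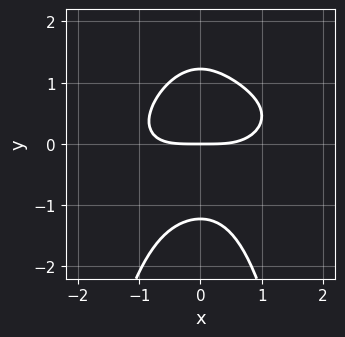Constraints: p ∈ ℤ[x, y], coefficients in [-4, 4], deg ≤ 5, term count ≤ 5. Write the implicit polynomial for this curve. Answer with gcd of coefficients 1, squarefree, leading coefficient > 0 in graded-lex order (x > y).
x^4 - x^3*y + 3*x^2*y^2 + 2*y^3 - 3*y

1. deg p = 4. The shape is more complex than any degree-3 curve.
2. From the visible intercepts: it meets the y-axis at y = 0 (among the integer gridlines); it meets the x-axis at x = 0 (among the integer gridlines).
3. The integer polynomial consistent with all of this is the stated p.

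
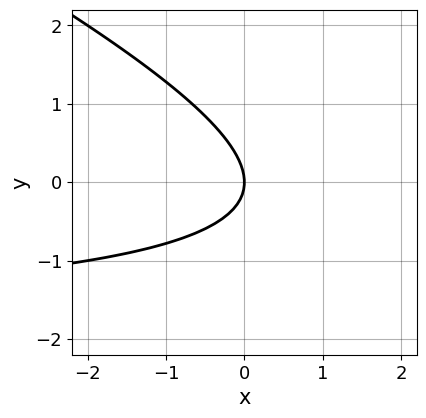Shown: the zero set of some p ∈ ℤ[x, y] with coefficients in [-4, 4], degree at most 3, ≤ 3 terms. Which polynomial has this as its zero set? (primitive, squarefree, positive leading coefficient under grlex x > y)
1. deg p = 2. No degree-1 curve has this shape.
2. From the visible intercepts: it meets the x-axis at x = 0 (among the integer gridlines); it crosses the y-axis at the gridline y = 0.
3. Fitting integer coefficients to these (and the overall shape) gives p.

x*y + 2*y^2 + 2*x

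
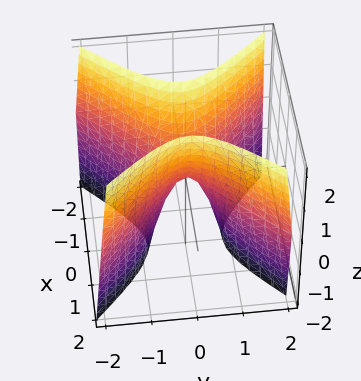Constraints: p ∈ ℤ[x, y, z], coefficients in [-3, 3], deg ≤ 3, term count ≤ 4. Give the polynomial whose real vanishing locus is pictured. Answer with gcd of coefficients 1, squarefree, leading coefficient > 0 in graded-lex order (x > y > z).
3*x^2 - 3*y^2 - z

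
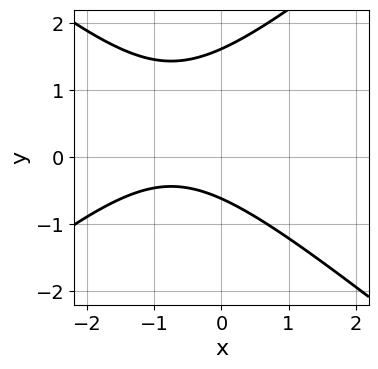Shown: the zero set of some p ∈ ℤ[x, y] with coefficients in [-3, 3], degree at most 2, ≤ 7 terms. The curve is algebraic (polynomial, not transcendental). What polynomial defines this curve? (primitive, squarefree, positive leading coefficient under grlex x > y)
First, deg p = 2.
Next, observable constraints: no x-intercept at any integer in the box.
Finally, putting this together gives p.

2*x^2 - 3*y^2 + 3*x + 3*y + 3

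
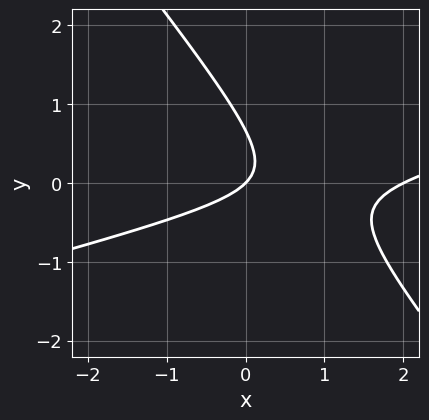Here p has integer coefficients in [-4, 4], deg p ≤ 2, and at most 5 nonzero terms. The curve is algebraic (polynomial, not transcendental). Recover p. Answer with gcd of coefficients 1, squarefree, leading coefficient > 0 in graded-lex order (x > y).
First, the degree is 2 — a generic line meets the curve in up to 2 points.
Then, from the visible intercepts: the x-axis gridline crossings are at x ∈ {0, 2}; it crosses the y-axis at the gridline y = 0.
Finally, fitting integer coefficients to these (and the overall shape) gives p.

x^2 - 3*x*y - 3*y^2 - 2*x + 2*y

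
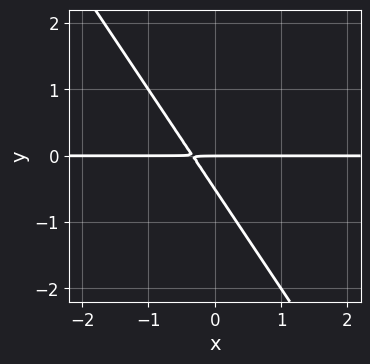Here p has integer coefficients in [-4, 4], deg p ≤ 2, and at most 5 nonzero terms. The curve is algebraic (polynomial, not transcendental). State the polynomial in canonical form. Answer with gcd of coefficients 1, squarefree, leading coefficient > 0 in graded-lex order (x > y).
1. deg p = 2.
2. From the axis intercepts and sections: the visible x-axis segment lies entirely on the curve; it meets the y-axis at y = 0 (among the integer gridlines).
3. The integer polynomial consistent with all of this is the stated p.

3*x*y + 2*y^2 + y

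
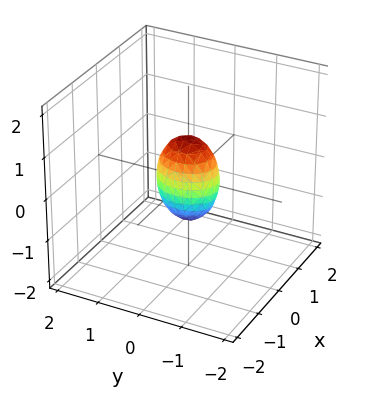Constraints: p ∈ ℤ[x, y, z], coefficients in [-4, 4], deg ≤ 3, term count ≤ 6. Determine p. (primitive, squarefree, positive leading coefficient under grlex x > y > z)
The degree is 2 — a closed, bounded, convex surface; a quadric.
Symmetries: mirror symmetry y ↦ −y ⇒ only even powers of y; mirror symmetry z ↦ −z ⇒ only even powers of z; the x ↦ −x reflection is a symmetry, so x appears only in even powers.
Checking where it meets the axes: among the integer gridlines, it crosses the z-axis at z ∈ {-1, 1}.
Assembling these constraints gives the stated polynomial.

3*x^2 + 2*y^2 + z^2 - 1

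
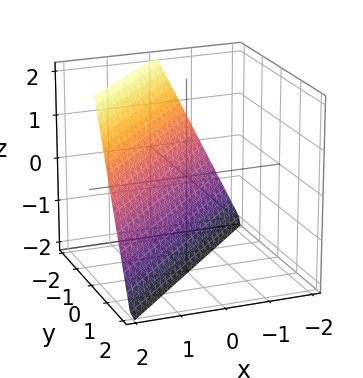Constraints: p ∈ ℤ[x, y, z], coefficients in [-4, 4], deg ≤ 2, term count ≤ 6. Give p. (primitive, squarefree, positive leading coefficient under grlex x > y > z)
(a) Degree: the surface is flat (a plane), so deg p = 1.
(b) Observable constraints: one y-axis crossing is at y = -1; one z-axis crossing is at z = -2; one x-axis crossing is at x = 1.
(c) Matching integer coefficients to the picture gives p.

2*x - 2*y - z - 2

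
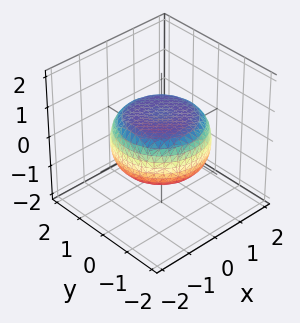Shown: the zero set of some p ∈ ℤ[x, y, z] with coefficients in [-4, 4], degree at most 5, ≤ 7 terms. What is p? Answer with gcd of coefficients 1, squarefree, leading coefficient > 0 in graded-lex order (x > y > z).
x^4 + 2*x^2*y^2 + y^4 - x^2 - y^2 + 3*z^2 - 2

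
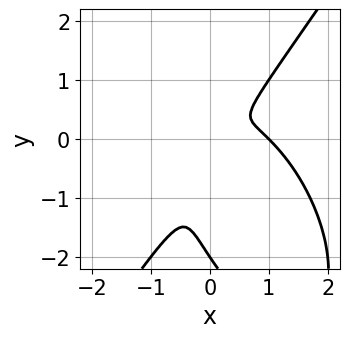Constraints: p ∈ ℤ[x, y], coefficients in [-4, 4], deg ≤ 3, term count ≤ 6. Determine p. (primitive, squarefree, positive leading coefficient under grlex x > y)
3*x^3 - y^3 - 3*x^2 + 3*x*y - 2*y^2

First, deg p = 3. The shape is more complex than any degree-2 curve.
Next, reading off the gridlines: it meets the y-axis at y = -2 (among the integer gridlines); one x-axis crossing is at x = 1.
Finally, together with the visible shape, these determine p as stated.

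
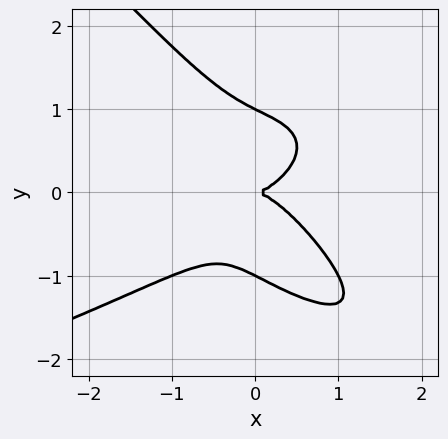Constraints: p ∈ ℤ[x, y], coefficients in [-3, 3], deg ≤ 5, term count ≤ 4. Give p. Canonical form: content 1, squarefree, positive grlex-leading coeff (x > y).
x*y^3 + y^4 + x^3 - y^2

Degree: no degree-3 curve has this shape, so deg p = 4.
Against the integer gridlines: it meets the x-axis at x = 0 (among the integer gridlines); among the integer gridlines, it crosses the y-axis at y ∈ {-1, 0, 1}.
The integer polynomial consistent with all of this is the stated p.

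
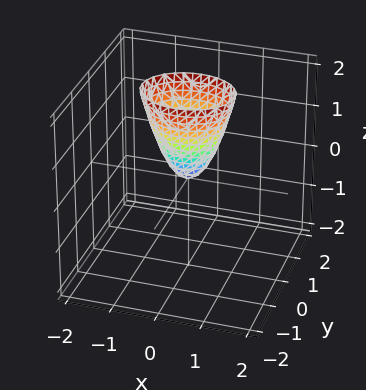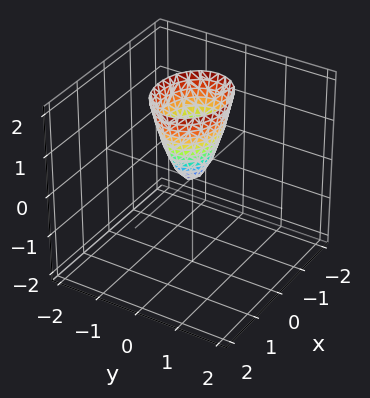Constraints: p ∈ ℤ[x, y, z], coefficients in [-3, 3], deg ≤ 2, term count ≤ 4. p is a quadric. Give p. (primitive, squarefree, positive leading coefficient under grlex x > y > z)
(a) deg p = 2. A paraboloid; a quadric.
(b) Symmetries: mirror symmetry x ↦ −x ⇒ only even powers of x; it's symmetric under y → −y, forcing even powers of y.
(c) From the visible intercepts: it meets the x-axis at x = 0 (among the integer gridlines); it crosses the y-axis at the gridline y = 0.
(d) Together with the visible shape, these determine p as stated.

2*x^2 + 3*y^2 - z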